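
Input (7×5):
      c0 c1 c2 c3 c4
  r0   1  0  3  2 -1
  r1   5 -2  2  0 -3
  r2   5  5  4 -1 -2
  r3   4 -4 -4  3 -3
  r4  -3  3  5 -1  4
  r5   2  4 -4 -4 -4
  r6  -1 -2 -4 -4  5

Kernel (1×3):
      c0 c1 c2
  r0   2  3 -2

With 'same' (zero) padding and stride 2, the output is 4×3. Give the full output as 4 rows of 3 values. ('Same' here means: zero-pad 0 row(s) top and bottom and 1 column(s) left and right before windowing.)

3 5 1
5 24 -8
-15 23 10
1 -8 7

Output[0,0]: The receptive field on the zero-padded input at this output position is [0 1 0]. Elementwise product with the kernel and sum: 0·2 + 1·3 + 0·-2.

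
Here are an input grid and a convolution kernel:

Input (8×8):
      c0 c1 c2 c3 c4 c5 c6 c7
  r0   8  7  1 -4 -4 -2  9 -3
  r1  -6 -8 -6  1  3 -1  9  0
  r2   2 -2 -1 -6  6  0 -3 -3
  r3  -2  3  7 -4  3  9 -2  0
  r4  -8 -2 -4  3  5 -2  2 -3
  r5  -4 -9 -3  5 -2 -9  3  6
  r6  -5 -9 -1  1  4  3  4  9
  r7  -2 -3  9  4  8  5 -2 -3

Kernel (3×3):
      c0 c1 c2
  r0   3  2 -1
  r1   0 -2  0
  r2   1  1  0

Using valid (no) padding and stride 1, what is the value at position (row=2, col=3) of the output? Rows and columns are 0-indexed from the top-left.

The receptive field on the input at this output position is [-6 6 0 / -4 3 9 / 3 5 -2]. Elementwise product with the kernel and sum: -6·3 + 6·2 + 0·-1 + 3·-2 + 3·1 + 5·1.

-4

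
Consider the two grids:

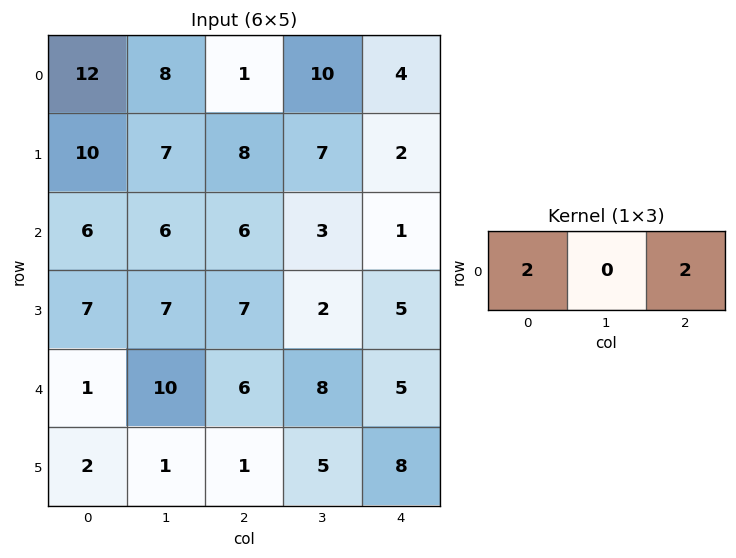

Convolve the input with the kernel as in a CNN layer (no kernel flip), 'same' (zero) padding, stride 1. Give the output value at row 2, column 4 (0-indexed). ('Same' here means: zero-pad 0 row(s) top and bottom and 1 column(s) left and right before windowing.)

6

The receptive field on the zero-padded input at this output position is [3 1 0]. Elementwise product with the kernel and sum: 3·2 + 0·2.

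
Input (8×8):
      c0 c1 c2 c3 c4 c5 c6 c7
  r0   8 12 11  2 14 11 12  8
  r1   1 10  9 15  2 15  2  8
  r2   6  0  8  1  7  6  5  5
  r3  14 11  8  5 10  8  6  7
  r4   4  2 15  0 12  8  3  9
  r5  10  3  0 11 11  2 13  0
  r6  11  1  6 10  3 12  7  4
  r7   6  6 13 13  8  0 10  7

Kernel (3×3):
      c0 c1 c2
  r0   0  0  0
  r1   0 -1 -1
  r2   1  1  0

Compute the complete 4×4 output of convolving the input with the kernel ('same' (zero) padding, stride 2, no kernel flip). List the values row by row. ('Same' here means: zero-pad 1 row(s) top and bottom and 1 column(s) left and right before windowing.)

Output[0,0]: The receptive field on the zero-padded input at this output position is [0 0 0 / 0 8 12 / 0 1 10]. Elementwise product with the kernel and sum: 8·-1 + 12·-1 + 0·1 + 1·1.

-19 6 -8 -3
8 10 2 4
4 -12 2 3
-6 3 6 -1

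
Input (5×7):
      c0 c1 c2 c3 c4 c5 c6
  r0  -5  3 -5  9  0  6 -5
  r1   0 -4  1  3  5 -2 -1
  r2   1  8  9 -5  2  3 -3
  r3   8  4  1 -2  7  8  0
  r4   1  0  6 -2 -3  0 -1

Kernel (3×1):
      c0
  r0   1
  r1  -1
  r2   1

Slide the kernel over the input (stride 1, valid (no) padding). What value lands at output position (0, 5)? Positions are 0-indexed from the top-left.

The receptive field on the input at this output position is [6 / -2 / 3]. Elementwise product with the kernel and sum: 6·1 + -2·-1 + 3·1.

11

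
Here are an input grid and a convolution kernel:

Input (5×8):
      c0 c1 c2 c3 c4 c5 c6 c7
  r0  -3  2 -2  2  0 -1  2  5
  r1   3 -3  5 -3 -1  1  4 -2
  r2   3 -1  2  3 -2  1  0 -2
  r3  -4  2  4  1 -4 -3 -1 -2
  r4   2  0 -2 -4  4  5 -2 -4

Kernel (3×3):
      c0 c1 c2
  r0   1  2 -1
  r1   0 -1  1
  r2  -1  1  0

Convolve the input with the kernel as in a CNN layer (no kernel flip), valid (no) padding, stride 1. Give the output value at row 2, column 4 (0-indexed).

3

The receptive field on the input at this output position is [-2 1 0 / -4 -3 -1 / 4 5 -2]. Elementwise product with the kernel and sum: -2·1 + 1·2 + 0·-1 + -3·-1 + -1·1 + 4·-1 + 5·1.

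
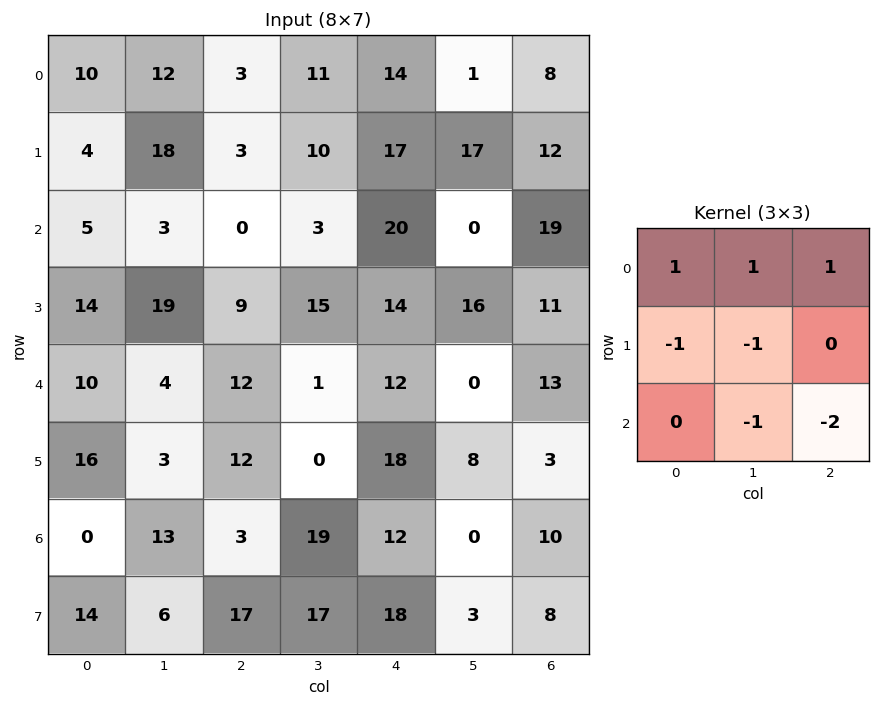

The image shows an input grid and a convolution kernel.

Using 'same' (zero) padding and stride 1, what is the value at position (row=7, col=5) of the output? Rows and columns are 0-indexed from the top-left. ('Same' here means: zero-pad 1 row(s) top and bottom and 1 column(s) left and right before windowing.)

The receptive field on the zero-padded input at this output position is [12 0 10 / 18 3 8 / 0 0 0]. Elementwise product with the kernel and sum: 12·1 + 0·1 + 10·1 + 18·-1 + 3·-1 + 0·-1 + 0·-2.

1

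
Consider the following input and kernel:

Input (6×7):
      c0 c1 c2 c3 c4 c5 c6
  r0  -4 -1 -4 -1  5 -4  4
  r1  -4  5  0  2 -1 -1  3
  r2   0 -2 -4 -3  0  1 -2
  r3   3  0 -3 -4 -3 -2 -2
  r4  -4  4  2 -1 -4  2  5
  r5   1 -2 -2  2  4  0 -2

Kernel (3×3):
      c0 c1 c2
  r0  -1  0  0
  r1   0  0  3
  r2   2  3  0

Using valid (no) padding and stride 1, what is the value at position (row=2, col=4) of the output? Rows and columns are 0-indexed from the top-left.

The receptive field on the input at this output position is [0 1 -2 / -3 -2 -2 / -4 2 5]. Elementwise product with the kernel and sum: 0·-1 + -2·3 + -4·2 + 2·3.

-8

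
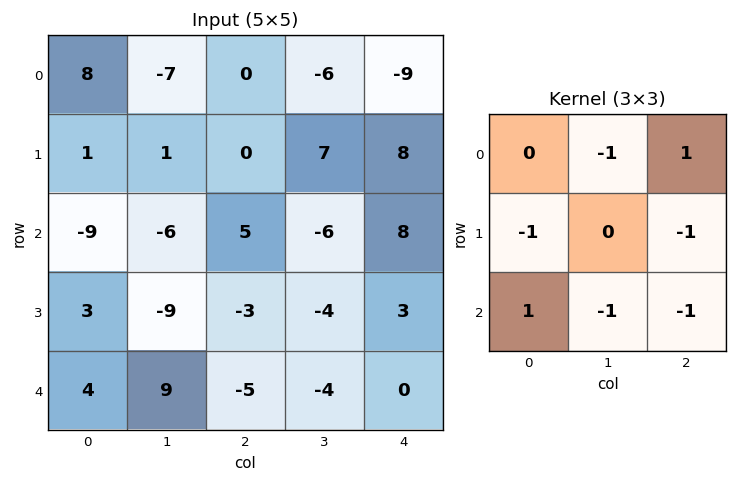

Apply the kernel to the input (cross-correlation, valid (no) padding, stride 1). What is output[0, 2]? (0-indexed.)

-8

The receptive field on the input at this output position is [0 -6 -9 / 0 7 8 / 5 -6 8]. Elementwise product with the kernel and sum: -6·-1 + -9·1 + 0·-1 + 8·-1 + 5·1 + -6·-1 + 8·-1.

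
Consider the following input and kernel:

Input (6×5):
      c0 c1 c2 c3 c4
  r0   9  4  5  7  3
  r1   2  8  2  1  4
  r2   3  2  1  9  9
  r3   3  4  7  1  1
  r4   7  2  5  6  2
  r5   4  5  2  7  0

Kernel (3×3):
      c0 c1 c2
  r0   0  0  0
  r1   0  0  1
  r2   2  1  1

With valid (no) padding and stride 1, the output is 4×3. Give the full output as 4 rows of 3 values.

Output[0,0]: The receptive field on the input at this output position is [9 4 5 / 2 8 2 / 3 2 1]. Elementwise product with the kernel and sum: 2·1 + 3·2 + 2·1 + 1·1.
Output[0,1]: The receptive field on the input at this output position is [4 5 7 / 8 2 1 / 2 1 9]. Elementwise product with the kernel and sum: 1·1 + 2·2 + 1·1 + 9·1.

11 15 24
18 25 25
28 16 19
20 25 13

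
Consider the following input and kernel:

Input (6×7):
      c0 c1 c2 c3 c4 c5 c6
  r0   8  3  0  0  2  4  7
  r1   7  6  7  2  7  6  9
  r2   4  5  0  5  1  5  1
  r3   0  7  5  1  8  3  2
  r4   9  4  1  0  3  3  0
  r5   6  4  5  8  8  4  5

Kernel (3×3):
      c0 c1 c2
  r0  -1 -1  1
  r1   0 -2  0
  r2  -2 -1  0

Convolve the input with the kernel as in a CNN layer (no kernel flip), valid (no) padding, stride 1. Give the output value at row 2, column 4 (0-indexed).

-20

The receptive field on the input at this output position is [1 5 1 / 8 3 2 / 3 3 0]. Elementwise product with the kernel and sum: 1·-1 + 5·-1 + 1·1 + 3·-2 + 3·-2 + 3·-1.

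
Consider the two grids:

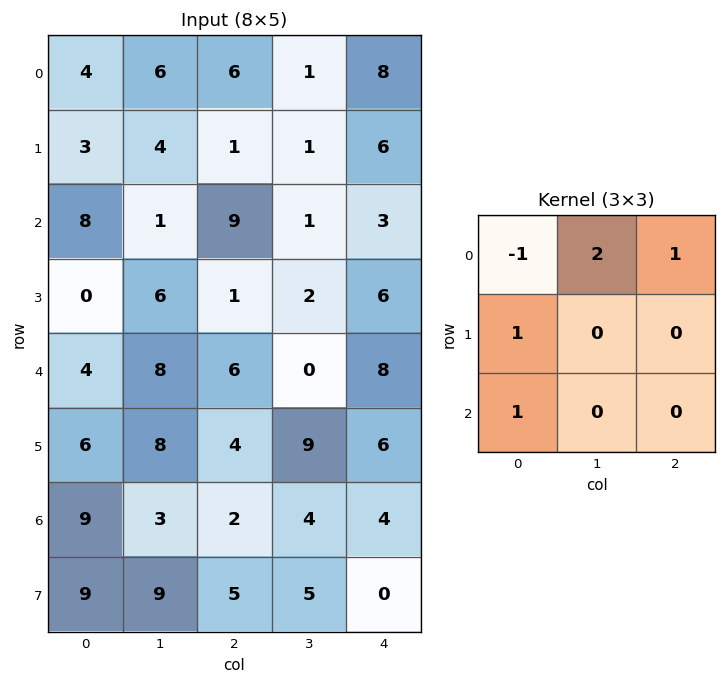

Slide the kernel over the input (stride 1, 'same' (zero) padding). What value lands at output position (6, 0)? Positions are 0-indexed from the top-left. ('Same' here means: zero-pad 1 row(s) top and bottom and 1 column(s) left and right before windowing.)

20

The receptive field on the zero-padded input at this output position is [0 6 8 / 0 9 3 / 0 9 9]. Elementwise product with the kernel and sum: 0·-1 + 6·2 + 8·1 + 0·1 + 0·1.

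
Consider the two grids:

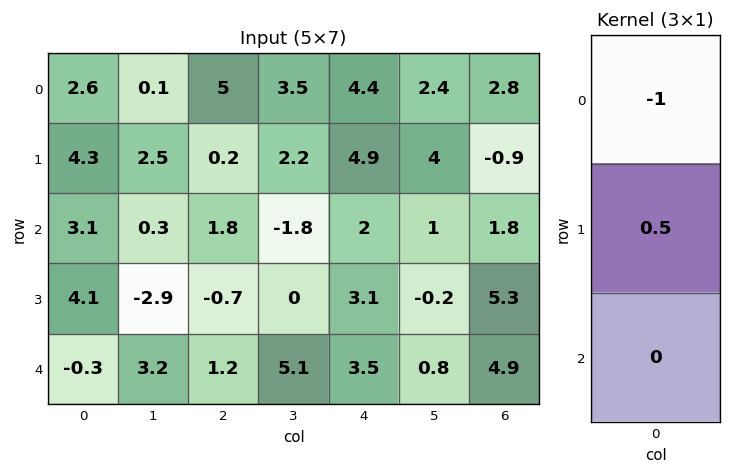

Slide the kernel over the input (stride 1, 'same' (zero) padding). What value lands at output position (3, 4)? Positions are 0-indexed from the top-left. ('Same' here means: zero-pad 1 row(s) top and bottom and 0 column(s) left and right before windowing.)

-0.45

The receptive field on the zero-padded input at this output position is [2 / 3.1 / 3.5]. Elementwise product with the kernel and sum: 2·-1 + 3.1·0.5.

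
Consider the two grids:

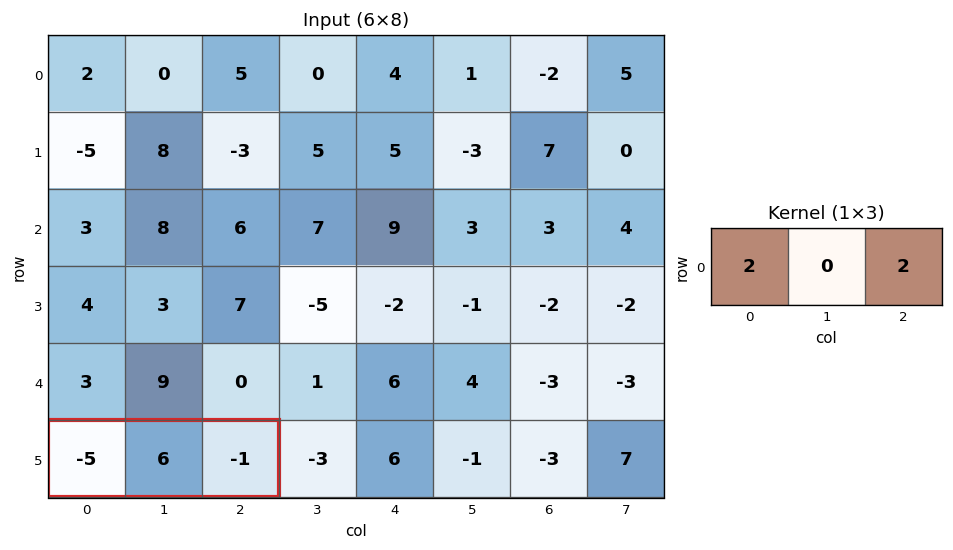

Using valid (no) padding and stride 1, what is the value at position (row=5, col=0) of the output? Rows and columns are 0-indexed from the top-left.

The receptive field on the input at this output position is [-5 6 -1]. Elementwise product with the kernel and sum: -5·2 + -1·2.

-12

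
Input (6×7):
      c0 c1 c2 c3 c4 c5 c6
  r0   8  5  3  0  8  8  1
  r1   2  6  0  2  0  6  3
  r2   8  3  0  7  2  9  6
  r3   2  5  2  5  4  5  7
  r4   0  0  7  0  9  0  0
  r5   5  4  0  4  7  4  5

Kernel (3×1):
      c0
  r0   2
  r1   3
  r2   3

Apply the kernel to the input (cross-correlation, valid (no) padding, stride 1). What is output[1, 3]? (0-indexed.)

40

The receptive field on the input at this output position is [2 / 7 / 5]. Elementwise product with the kernel and sum: 2·2 + 7·3 + 5·3.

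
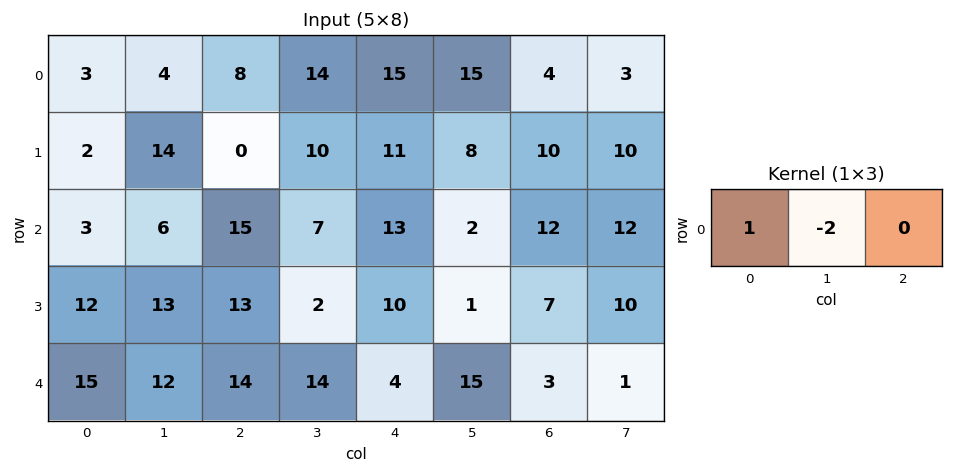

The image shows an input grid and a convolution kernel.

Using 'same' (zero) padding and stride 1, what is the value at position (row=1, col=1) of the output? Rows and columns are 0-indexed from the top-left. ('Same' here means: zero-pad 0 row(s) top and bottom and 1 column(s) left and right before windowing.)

The receptive field on the zero-padded input at this output position is [2 14 0]. Elementwise product with the kernel and sum: 2·1 + 14·-2.

-26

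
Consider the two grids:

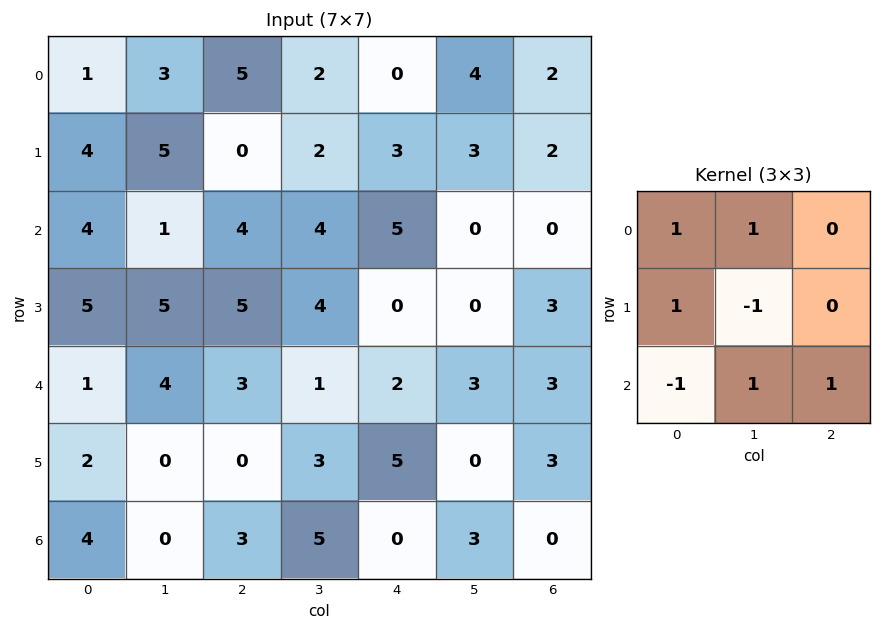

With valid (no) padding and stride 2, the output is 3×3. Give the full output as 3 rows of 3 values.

Output[0,0]: The receptive field on the input at this output position is [1 3 5 / 4 5 0 / 4 1 4]. Elementwise product with the kernel and sum: 1·1 + 3·1 + 4·1 + 5·-1 + 4·-1 + 1·1 + 4·1.
Output[0,1]: The receptive field on the input at this output position is [5 2 0 / 0 2 3 / 4 4 5]. Elementwise product with the kernel and sum: 5·1 + 2·1 + 0·1 + 2·-1 + 4·-1 + 4·1 + 5·1.

4 10 -1
11 9 9
6 3 13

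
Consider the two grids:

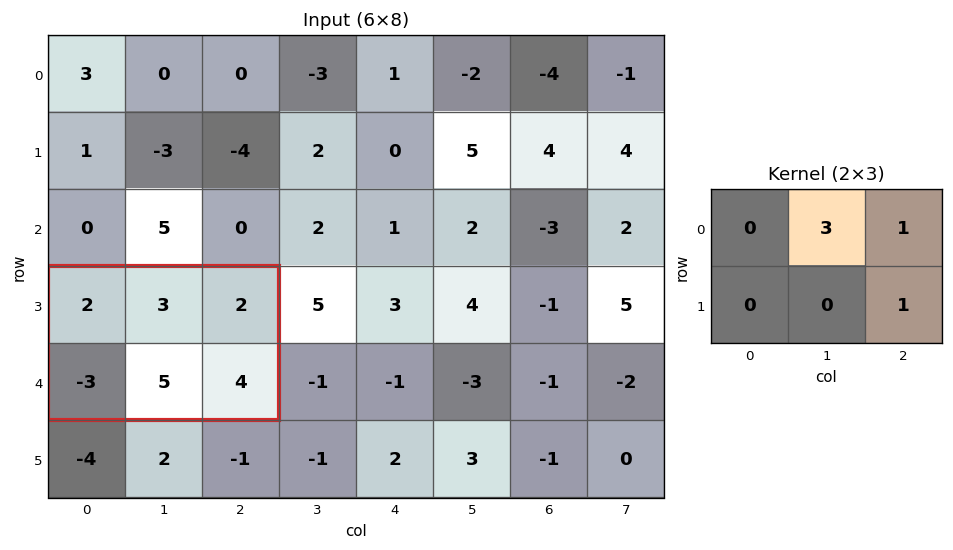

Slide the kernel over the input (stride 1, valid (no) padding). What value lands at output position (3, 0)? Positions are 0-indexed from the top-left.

The receptive field on the input at this output position is [2 3 2 / -3 5 4]. Elementwise product with the kernel and sum: 3·3 + 2·1 + 4·1.

15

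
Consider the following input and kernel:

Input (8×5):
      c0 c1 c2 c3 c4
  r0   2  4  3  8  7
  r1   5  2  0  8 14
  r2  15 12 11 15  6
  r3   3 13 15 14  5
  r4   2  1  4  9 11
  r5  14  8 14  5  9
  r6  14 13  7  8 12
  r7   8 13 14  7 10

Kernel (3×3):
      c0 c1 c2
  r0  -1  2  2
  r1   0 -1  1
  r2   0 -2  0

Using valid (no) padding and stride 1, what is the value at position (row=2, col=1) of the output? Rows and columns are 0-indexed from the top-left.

31

The receptive field on the input at this output position is [12 11 15 / 13 15 14 / 1 4 9]. Elementwise product with the kernel and sum: 12·-1 + 11·2 + 15·2 + 15·-1 + 14·1 + 4·-2.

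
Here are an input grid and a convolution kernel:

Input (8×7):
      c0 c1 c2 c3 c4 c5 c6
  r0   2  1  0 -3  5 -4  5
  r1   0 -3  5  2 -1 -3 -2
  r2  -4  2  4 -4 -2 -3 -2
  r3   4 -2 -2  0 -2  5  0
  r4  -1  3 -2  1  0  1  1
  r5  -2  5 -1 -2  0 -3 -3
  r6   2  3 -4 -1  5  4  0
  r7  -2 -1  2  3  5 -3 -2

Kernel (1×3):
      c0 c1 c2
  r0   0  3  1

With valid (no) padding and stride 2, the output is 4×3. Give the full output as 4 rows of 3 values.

3 -4 -7
10 -14 -11
7 3 4
5 2 12

Output[0,0]: The receptive field on the input at this output position is [2 1 0]. Elementwise product with the kernel and sum: 1·3 + 0·1.
Output[0,1]: The receptive field on the input at this output position is [0 -3 5]. Elementwise product with the kernel and sum: -3·3 + 5·1.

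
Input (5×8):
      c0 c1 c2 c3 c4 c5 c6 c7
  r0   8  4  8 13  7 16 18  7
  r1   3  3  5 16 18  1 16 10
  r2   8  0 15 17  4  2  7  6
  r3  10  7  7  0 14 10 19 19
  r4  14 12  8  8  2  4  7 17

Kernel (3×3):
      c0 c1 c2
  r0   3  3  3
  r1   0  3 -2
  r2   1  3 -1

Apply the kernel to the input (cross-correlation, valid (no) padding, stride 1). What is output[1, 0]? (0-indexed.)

27

The receptive field on the input at this output position is [3 3 5 / 8 0 15 / 10 7 7]. Elementwise product with the kernel and sum: 3·3 + 3·3 + 5·3 + 0·3 + 15·-2 + 10·1 + 7·3 + 7·-1.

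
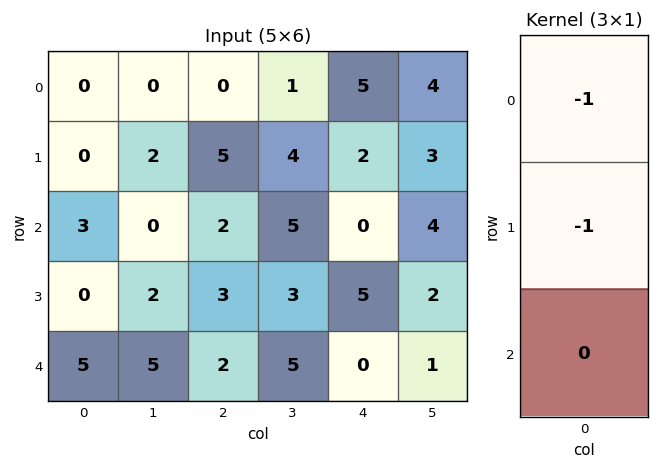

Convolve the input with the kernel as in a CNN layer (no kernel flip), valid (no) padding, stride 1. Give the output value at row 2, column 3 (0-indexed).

The receptive field on the input at this output position is [5 / 3 / 5]. Elementwise product with the kernel and sum: 5·-1 + 3·-1.

-8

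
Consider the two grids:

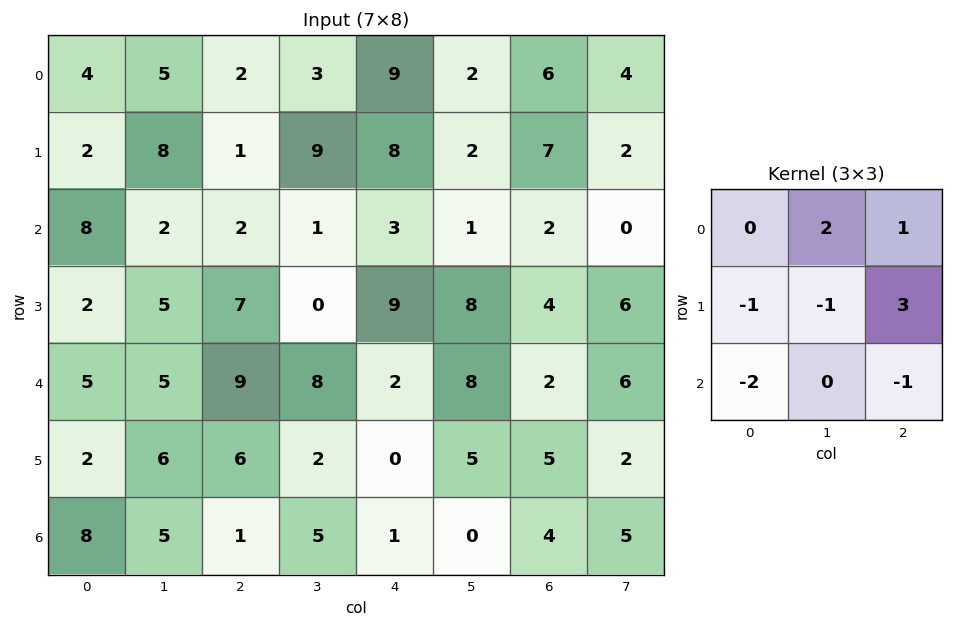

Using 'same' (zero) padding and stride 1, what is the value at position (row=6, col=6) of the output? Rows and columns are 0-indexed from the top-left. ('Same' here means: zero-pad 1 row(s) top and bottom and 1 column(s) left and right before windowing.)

The receptive field on the zero-padded input at this output position is [5 5 2 / 0 4 5 / 0 0 0]. Elementwise product with the kernel and sum: 5·2 + 2·1 + 0·-1 + 4·-1 + 5·3 + 0·-2 + 0·-1.

23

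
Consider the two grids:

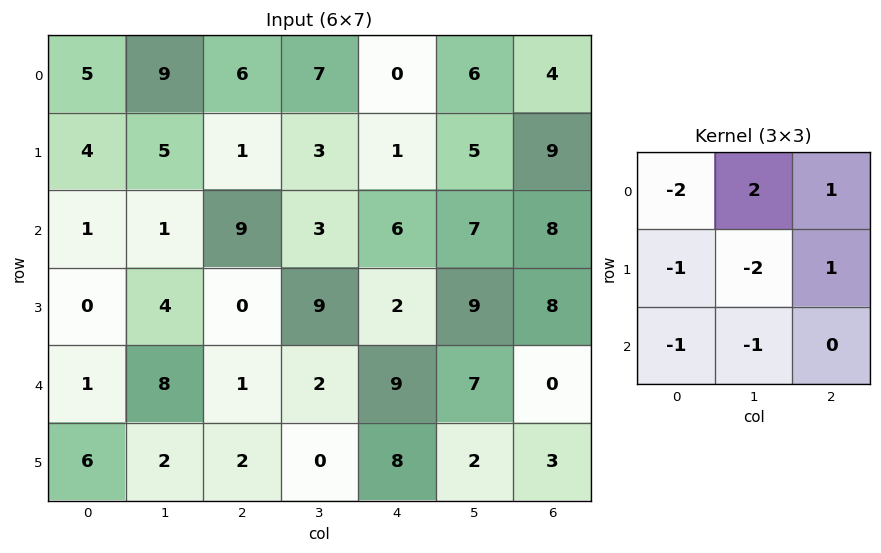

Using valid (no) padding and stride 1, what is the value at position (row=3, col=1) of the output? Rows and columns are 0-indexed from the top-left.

-11

The receptive field on the input at this output position is [4 0 9 / 8 1 2 / 2 2 0]. Elementwise product with the kernel and sum: 4·-2 + 0·2 + 9·1 + 8·-1 + 1·-2 + 2·1 + 2·-1 + 2·-1.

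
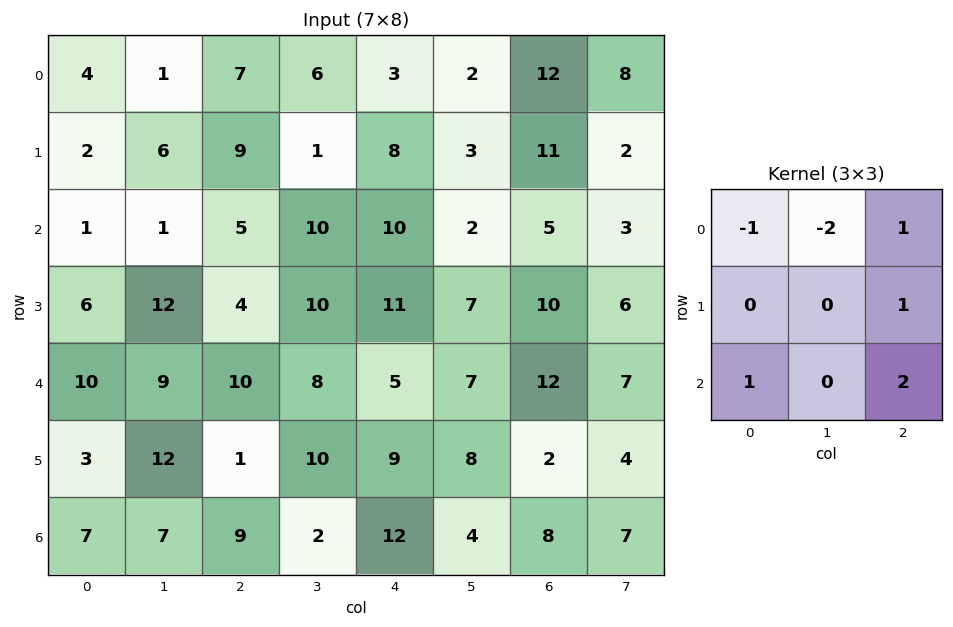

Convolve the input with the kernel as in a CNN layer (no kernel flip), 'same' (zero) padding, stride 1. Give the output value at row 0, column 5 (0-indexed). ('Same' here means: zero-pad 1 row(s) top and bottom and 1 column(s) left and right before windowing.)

42

The receptive field on the zero-padded input at this output position is [0 0 0 / 3 2 12 / 8 3 11]. Elementwise product with the kernel and sum: 0·-1 + 0·-2 + 0·1 + 12·1 + 8·1 + 11·2.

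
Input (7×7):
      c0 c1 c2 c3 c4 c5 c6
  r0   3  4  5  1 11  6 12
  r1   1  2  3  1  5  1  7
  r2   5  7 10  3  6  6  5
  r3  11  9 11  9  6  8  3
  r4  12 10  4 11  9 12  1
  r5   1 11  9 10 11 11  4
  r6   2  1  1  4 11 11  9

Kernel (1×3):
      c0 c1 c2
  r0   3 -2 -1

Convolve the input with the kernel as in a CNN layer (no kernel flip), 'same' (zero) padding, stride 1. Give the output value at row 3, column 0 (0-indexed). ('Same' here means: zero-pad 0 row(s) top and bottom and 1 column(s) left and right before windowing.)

-31

The receptive field on the zero-padded input at this output position is [0 11 9]. Elementwise product with the kernel and sum: 0·3 + 11·-2 + 9·-1.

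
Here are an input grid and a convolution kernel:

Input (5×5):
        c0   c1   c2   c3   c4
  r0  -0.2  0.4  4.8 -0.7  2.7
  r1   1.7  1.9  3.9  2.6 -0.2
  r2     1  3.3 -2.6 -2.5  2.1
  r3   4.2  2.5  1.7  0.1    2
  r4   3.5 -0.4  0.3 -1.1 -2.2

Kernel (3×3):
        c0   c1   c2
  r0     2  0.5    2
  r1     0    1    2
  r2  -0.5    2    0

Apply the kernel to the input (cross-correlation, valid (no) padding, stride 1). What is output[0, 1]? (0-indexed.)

4.05

The receptive field on the input at this output position is [0.4 4.8 -0.7 / 1.9 3.9 2.6 / 3.3 -2.6 -2.5]. Elementwise product with the kernel and sum: 0.4·2 + 4.8·0.5 + -0.7·2 + 3.9·1 + 2.6·2 + 3.3·-0.5 + -2.6·2.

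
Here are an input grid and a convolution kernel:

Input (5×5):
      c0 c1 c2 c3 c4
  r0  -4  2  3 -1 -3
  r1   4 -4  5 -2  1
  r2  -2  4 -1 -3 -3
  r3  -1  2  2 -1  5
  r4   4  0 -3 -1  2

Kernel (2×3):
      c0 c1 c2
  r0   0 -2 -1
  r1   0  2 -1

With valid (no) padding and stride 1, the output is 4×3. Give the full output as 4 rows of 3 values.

Output[0,0]: The receptive field on the input at this output position is [-4 2 3 / 4 -4 5]. Elementwise product with the kernel and sum: 2·-2 + 3·-1 + -4·2 + 5·-1.
Output[0,1]: The receptive field on the input at this output position is [2 3 -1 / -4 5 -2]. Elementwise product with the kernel and sum: 3·-2 + -1·-1 + 5·2 + -2·-1.

-20 7 0
12 -7 0
-5 10 2
-3 -8 -7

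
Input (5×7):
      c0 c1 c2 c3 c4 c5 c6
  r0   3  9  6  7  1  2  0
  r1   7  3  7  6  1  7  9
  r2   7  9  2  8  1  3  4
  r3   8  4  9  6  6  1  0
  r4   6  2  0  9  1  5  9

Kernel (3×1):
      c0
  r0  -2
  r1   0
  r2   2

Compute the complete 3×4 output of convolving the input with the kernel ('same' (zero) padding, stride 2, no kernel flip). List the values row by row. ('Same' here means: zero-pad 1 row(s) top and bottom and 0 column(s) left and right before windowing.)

14 14 2 18
2 4 10 -18
-16 -18 -12 0

Output[0,0]: The receptive field on the zero-padded input at this output position is [0 / 3 / 7]. Elementwise product with the kernel and sum: 0·-2 + 7·2.
Output[0,1]: The receptive field on the zero-padded input at this output position is [0 / 6 / 7]. Elementwise product with the kernel and sum: 0·-2 + 7·2.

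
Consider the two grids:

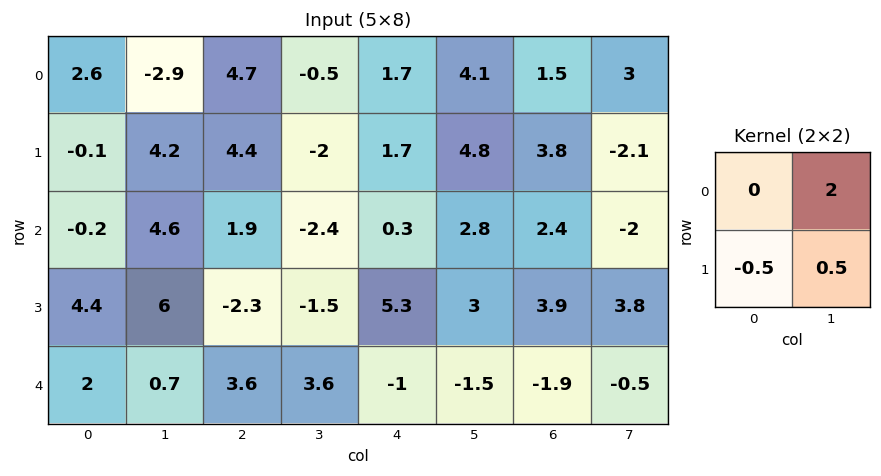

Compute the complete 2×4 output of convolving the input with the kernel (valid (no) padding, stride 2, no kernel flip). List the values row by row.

-3.65 -4.2 9.75 3.05
10 -4.4 4.45 -4.05

Output[0,0]: The receptive field on the input at this output position is [2.6 -2.9 / -0.1 4.2]. Elementwise product with the kernel and sum: -2.9·2 + -0.1·-0.5 + 4.2·0.5.
Output[0,1]: The receptive field on the input at this output position is [4.7 -0.5 / 4.4 -2]. Elementwise product with the kernel and sum: -0.5·2 + 4.4·-0.5 + -2·0.5.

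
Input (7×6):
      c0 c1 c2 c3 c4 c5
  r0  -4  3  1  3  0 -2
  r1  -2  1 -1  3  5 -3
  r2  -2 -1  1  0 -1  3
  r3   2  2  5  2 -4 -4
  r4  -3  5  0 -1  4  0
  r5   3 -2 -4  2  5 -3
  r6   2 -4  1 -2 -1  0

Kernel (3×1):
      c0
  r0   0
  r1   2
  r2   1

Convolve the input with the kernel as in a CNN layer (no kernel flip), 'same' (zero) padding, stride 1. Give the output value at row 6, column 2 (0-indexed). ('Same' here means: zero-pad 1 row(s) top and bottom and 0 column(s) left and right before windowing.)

2

The receptive field on the zero-padded input at this output position is [-4 / 1 / 0]. Elementwise product with the kernel and sum: 1·2 + 0·1.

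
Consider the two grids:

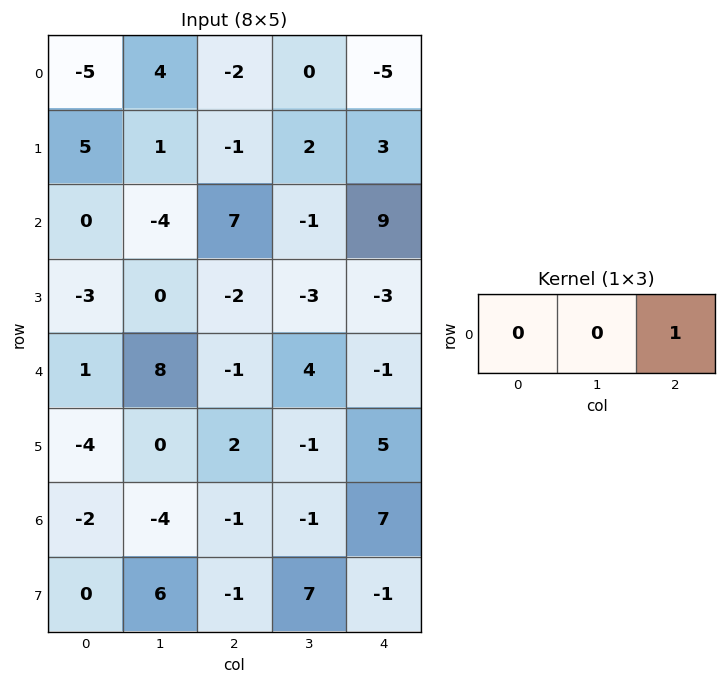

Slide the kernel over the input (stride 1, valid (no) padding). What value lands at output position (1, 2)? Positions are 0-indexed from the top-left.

The receptive field on the input at this output position is [-1 2 3]. Elementwise product with the kernel and sum: 3·1.

3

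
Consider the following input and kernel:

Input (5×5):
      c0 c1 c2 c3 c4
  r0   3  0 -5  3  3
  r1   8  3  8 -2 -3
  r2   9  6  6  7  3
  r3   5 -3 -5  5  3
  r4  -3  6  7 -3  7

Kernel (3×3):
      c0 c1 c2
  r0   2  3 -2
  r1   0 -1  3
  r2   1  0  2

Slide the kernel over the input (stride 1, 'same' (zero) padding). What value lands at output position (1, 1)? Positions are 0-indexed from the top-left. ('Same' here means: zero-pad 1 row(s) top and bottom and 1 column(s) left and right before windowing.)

58

The receptive field on the zero-padded input at this output position is [3 0 -5 / 8 3 8 / 9 6 6]. Elementwise product with the kernel and sum: 3·2 + 0·3 + -5·-2 + 3·-1 + 8·3 + 9·1 + 6·2.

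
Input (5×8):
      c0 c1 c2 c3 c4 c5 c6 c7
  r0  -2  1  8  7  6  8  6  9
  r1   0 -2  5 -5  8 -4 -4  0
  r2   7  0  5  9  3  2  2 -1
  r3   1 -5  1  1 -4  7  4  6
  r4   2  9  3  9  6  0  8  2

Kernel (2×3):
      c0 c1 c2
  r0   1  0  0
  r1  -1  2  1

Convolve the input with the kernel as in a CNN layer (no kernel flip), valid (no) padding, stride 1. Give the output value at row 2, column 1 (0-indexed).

The receptive field on the input at this output position is [0 5 9 / -5 1 1]. Elementwise product with the kernel and sum: 0·1 + -5·-1 + 1·2 + 1·1.

8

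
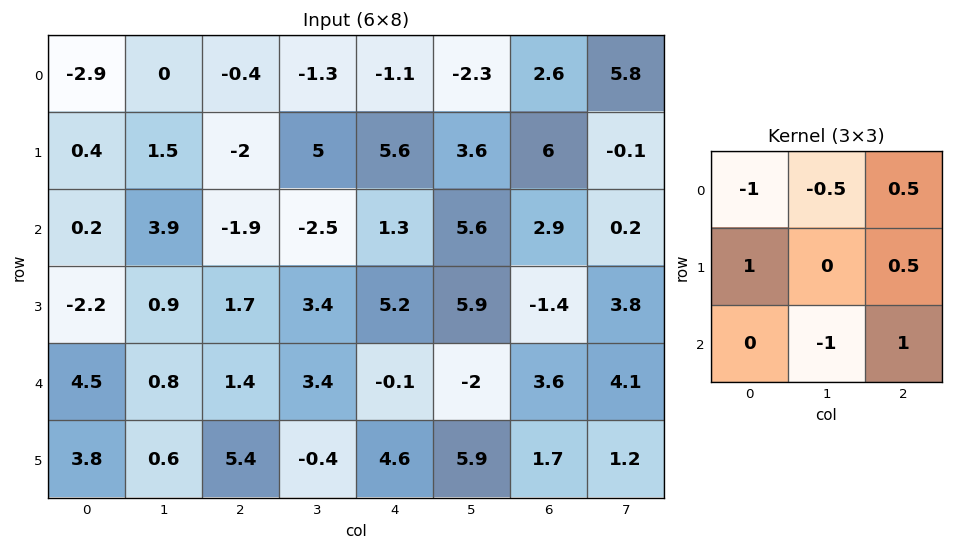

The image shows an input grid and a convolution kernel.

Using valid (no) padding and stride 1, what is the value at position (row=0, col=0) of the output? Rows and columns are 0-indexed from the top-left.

-3.7

The receptive field on the input at this output position is [-2.9 0 -0.4 / 0.4 1.5 -2 / 0.2 3.9 -1.9]. Elementwise product with the kernel and sum: -2.9·-1 + 0·-0.5 + -0.4·0.5 + 0.4·1 + -2·0.5 + 3.9·-1 + -1.9·1.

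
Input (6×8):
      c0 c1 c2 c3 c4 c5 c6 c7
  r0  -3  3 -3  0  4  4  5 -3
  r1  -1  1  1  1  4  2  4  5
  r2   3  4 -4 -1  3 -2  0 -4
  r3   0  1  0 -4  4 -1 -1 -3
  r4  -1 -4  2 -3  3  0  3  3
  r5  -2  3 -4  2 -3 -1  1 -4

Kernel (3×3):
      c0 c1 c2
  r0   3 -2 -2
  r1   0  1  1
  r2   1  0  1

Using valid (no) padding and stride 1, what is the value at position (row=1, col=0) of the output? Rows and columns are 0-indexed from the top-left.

The receptive field on the input at this output position is [-1 1 1 / 3 4 -4 / 0 1 0]. Elementwise product with the kernel and sum: -1·3 + 1·-2 + 1·-2 + 4·1 + -4·1 + 0·1 + 0·1.

-7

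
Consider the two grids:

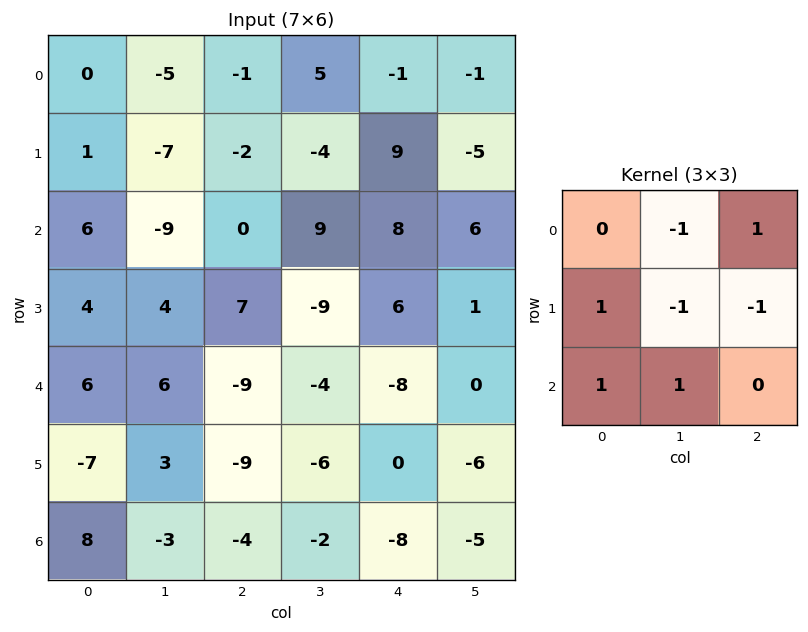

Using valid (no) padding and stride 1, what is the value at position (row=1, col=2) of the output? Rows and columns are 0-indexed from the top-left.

The receptive field on the input at this output position is [-2 -4 9 / 0 9 8 / 7 -9 6]. Elementwise product with the kernel and sum: -4·-1 + 9·1 + 0·1 + 9·-1 + 8·-1 + 7·1 + -9·1.

-6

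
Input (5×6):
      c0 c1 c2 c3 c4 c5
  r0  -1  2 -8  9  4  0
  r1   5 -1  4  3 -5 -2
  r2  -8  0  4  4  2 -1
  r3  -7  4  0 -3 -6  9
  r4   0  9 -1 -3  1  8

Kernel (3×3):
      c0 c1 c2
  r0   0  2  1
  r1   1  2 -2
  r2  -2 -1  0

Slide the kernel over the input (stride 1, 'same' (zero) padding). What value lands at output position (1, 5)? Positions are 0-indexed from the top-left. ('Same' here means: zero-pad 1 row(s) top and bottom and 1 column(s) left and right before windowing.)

The receptive field on the zero-padded input at this output position is [4 0 0 / -5 -2 0 / 2 -1 0]. Elementwise product with the kernel and sum: 0·2 + 0·1 + -5·1 + -2·2 + 0·-2 + 2·-2 + -1·-1.

-12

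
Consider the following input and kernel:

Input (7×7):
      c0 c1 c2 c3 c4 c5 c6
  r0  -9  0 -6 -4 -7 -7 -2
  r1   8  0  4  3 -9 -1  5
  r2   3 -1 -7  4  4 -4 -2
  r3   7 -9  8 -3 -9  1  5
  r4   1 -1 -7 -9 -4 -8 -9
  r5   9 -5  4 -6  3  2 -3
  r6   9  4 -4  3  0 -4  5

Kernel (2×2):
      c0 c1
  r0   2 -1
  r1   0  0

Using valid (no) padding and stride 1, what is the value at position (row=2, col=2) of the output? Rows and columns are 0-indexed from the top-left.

The receptive field on the input at this output position is [-7 4 / 8 -3]. Elementwise product with the kernel and sum: -7·2 + 4·-1.

-18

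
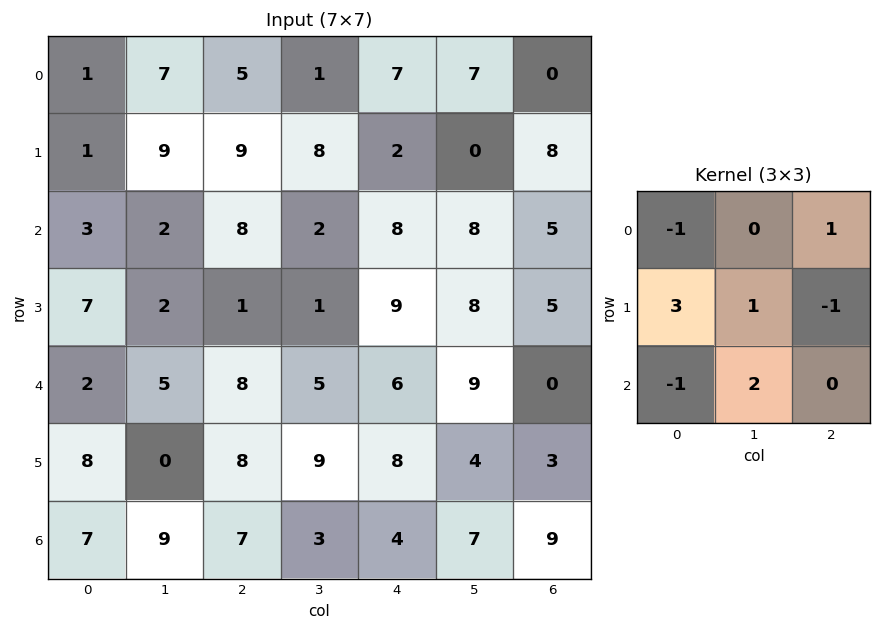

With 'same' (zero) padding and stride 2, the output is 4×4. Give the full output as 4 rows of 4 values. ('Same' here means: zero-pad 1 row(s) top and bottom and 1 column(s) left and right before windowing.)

-4 34 -1 37
24 11 15 31
15 33 26 21
-2 40 1 26

Output[0,0]: The receptive field on the zero-padded input at this output position is [0 0 0 / 0 1 7 / 0 1 9]. Elementwise product with the kernel and sum: 0·-1 + 0·1 + 0·3 + 1·1 + 7·-1 + 0·-1 + 1·2.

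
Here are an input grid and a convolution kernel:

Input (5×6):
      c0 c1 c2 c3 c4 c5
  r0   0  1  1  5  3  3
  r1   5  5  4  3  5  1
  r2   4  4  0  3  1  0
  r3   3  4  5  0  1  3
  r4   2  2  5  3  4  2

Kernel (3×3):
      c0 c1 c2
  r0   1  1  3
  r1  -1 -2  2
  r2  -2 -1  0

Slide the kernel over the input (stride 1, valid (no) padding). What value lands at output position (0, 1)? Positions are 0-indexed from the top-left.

2

The receptive field on the input at this output position is [1 1 5 / 5 4 3 / 4 0 3]. Elementwise product with the kernel and sum: 1·1 + 1·1 + 5·3 + 5·-1 + 4·-2 + 3·2 + 4·-2 + 0·-1.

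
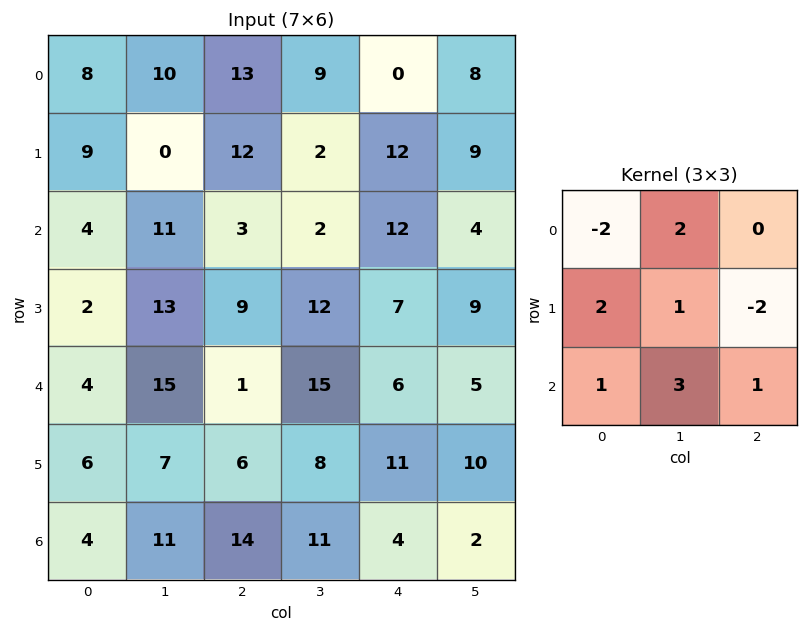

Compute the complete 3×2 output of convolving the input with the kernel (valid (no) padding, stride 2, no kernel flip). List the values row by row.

Output[0,0]: The receptive field on the input at this output position is [8 10 13 / 9 0 12 / 4 11 3]. Elementwise product with the kernel and sum: 8·-2 + 10·2 + 9·2 + 0·1 + 12·-2 + 4·1 + 11·3 + 3·1.

38 15
63 66
80 77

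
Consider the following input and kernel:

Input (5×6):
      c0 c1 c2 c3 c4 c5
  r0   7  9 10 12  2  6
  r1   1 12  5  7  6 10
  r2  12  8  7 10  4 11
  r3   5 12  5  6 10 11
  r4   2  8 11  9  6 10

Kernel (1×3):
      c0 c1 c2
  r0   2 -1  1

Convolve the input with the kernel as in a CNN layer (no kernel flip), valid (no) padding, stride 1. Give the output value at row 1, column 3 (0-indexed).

18

The receptive field on the input at this output position is [7 6 10]. Elementwise product with the kernel and sum: 7·2 + 6·-1 + 10·1.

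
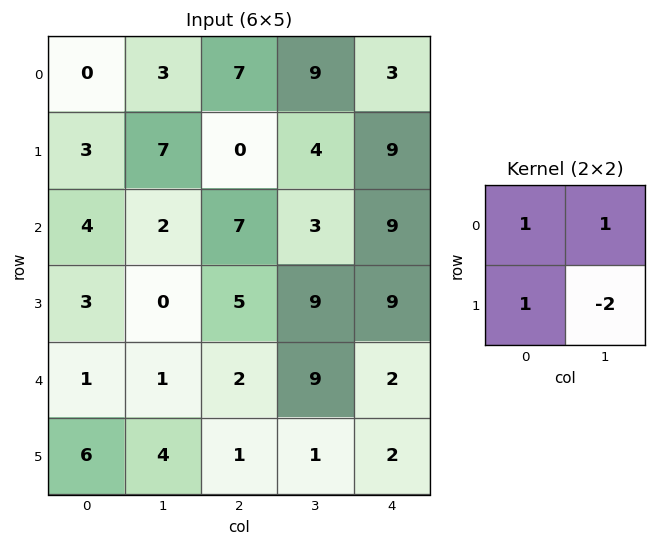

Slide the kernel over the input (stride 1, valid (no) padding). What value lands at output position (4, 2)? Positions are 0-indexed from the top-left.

The receptive field on the input at this output position is [2 9 / 1 1]. Elementwise product with the kernel and sum: 2·1 + 9·1 + 1·1 + 1·-2.

10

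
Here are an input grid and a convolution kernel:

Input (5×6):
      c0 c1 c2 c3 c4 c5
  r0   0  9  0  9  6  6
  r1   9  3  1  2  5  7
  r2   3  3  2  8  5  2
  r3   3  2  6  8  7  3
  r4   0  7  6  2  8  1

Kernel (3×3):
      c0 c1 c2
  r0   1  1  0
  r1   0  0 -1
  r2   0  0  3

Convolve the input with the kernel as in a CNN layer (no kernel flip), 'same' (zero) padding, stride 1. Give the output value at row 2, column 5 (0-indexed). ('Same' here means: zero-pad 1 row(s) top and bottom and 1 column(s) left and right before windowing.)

12

The receptive field on the zero-padded input at this output position is [5 7 0 / 5 2 0 / 7 3 0]. Elementwise product with the kernel and sum: 5·1 + 7·1 + 0·-1 + 0·3.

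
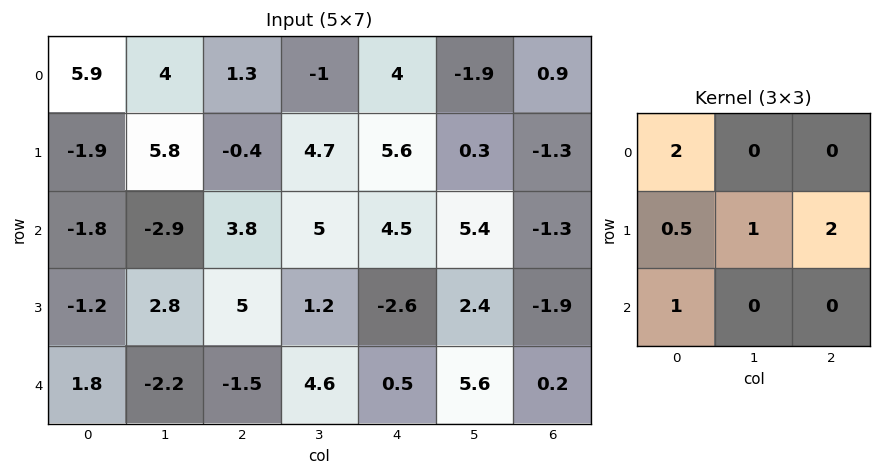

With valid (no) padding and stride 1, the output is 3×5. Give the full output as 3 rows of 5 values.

14.05 17 22.1 11.55 13
-1.2 26.75 20.1 28.4 13.65
10.4 0.8 4.6 17.4 6.8

Output[0,0]: The receptive field on the input at this output position is [5.9 4 1.3 / -1.9 5.8 -0.4 / -1.8 -2.9 3.8]. Elementwise product with the kernel and sum: 5.9·2 + -1.9·0.5 + 5.8·1 + -0.4·2 + -1.8·1.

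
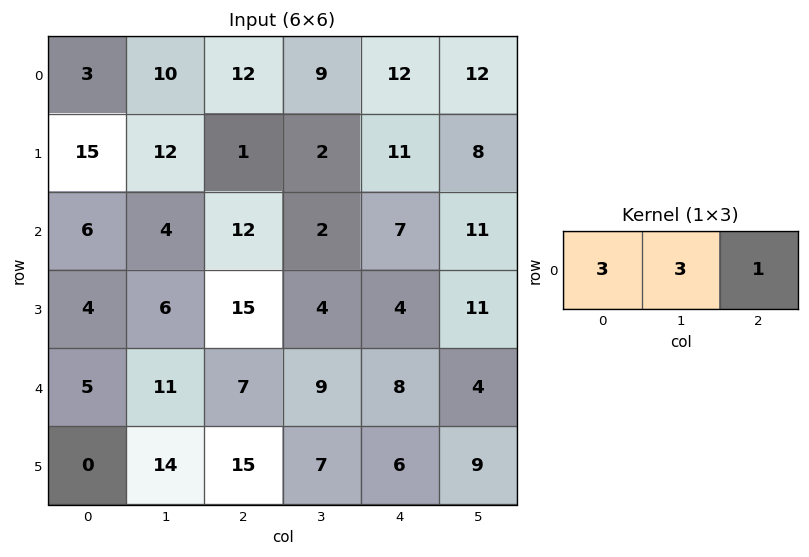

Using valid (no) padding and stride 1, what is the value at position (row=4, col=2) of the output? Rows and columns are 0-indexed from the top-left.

56

The receptive field on the input at this output position is [7 9 8]. Elementwise product with the kernel and sum: 7·3 + 9·3 + 8·1.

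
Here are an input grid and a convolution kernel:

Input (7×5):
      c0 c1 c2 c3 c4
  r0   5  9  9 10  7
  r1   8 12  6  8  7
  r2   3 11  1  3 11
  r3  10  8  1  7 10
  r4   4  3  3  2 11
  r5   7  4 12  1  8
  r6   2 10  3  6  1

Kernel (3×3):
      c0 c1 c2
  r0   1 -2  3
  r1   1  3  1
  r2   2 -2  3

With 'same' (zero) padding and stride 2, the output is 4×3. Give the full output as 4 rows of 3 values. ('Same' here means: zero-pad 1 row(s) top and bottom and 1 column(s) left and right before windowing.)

Output[0,0]: The receptive field on the zero-padded input at this output position is [0 0 0 / 0 5 9 / 0 8 12]. Elementwise product with the kernel and sum: 0·1 + 0·-2 + 0·3 + 0·1 + 5·3 + 9·1 + 0·2 + 8·-2 + 12·3.
Output[0,1]: The receptive field on the zero-padded input at this output position is [0 0 0 / 9 9 10 / 12 6 8]. Elementwise product with the kernel and sum: 0·1 + 0·-2 + 0·3 + 9·1 + 9·3 + 10·1 + 12·2 + 6·-2 + 8·3.

44 82 33
44 76 24
17 28 8
14 8 -6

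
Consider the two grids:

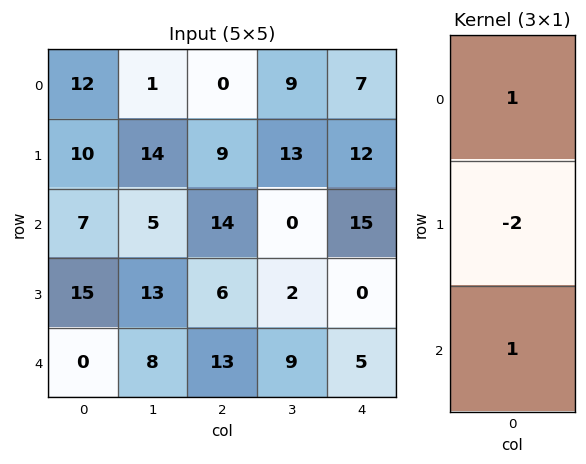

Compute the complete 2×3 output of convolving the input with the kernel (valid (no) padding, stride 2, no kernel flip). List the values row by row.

-1 -4 -2
-23 15 20

Output[0,0]: The receptive field on the input at this output position is [12 / 10 / 7]. Elementwise product with the kernel and sum: 12·1 + 10·-2 + 7·1.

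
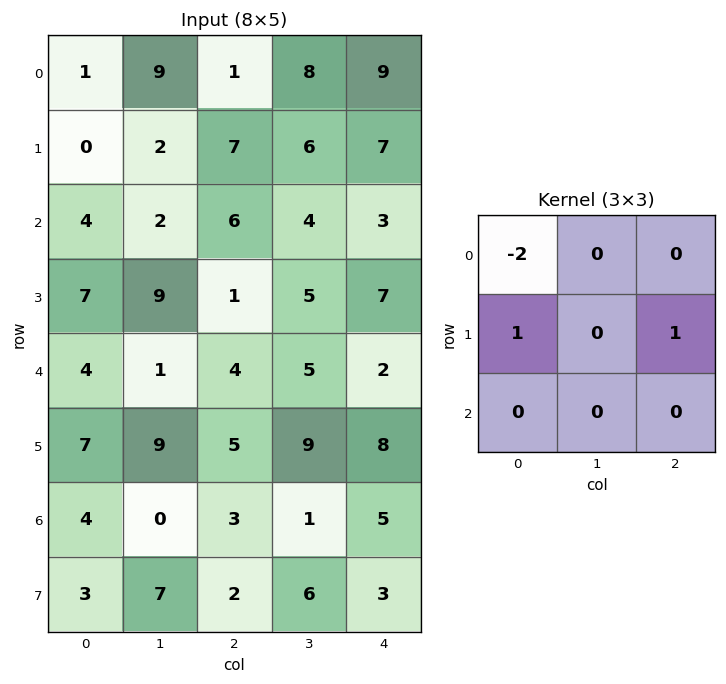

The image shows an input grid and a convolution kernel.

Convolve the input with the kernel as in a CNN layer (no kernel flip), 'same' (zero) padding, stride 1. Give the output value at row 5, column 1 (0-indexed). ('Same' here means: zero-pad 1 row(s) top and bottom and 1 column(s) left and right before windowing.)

The receptive field on the zero-padded input at this output position is [4 1 4 / 7 9 5 / 4 0 3]. Elementwise product with the kernel and sum: 4·-2 + 7·1 + 5·1.

4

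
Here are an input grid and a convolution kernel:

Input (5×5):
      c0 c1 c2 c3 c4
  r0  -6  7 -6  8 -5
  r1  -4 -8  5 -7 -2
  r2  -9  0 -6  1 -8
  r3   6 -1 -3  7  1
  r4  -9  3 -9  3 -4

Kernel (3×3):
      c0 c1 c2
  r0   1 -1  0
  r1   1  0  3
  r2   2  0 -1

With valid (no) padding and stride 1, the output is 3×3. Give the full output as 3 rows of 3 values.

-14 -17 -19
-8 -19 -25
-21 29 -21

Output[0,0]: The receptive field on the input at this output position is [-6 7 -6 / -4 -8 5 / -9 0 -6]. Elementwise product with the kernel and sum: -6·1 + 7·-1 + -4·1 + 5·3 + -9·2 + -6·-1.
Output[0,1]: The receptive field on the input at this output position is [7 -6 8 / -8 5 -7 / 0 -6 1]. Elementwise product with the kernel and sum: 7·1 + -6·-1 + -8·1 + -7·3 + 0·2 + 1·-1.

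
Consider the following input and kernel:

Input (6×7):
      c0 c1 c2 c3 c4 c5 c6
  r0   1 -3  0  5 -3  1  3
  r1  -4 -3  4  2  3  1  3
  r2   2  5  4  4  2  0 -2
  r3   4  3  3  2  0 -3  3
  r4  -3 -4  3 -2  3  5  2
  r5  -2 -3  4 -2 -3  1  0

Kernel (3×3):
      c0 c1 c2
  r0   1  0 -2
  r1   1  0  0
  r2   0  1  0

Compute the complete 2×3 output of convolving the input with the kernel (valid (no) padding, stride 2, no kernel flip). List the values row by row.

Output[0,0]: The receptive field on the input at this output position is [1 -3 0 / -4 -3 4 / 2 5 4]. Elementwise product with the kernel and sum: 1·1 + 0·-2 + -4·1 + 5·1.
Output[0,1]: The receptive field on the input at this output position is [0 5 -3 / 4 2 3 / 4 4 2]. Elementwise product with the kernel and sum: 0·1 + -3·-2 + 4·1 + 4·1.

2 14 -6
-6 1 11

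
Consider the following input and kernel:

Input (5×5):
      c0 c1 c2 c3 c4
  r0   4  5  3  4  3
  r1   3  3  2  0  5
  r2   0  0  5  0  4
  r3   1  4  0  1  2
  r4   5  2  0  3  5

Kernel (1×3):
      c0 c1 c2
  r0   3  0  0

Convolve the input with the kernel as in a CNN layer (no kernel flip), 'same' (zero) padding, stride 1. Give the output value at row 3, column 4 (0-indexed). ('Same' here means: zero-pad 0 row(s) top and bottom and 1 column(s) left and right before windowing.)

3

The receptive field on the zero-padded input at this output position is [1 2 0]. Elementwise product with the kernel and sum: 1·3.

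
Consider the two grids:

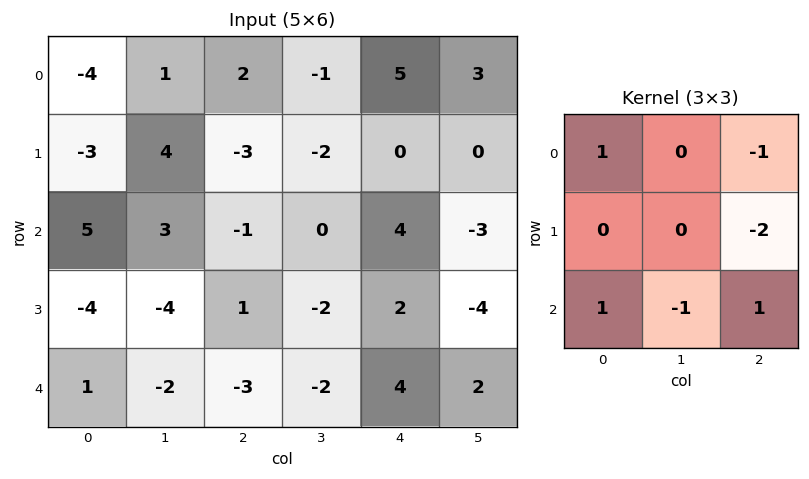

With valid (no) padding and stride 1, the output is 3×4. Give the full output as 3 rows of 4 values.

Output[0,0]: The receptive field on the input at this output position is [-4 1 2 / -3 4 -3 / 5 3 -1]. Elementwise product with the kernel and sum: -4·1 + 2·-1 + -3·-2 + 5·1 + 3·-1 + -1·1.
Output[0,1]: The receptive field on the input at this output position is [1 2 -1 / 4 -3 -2 / 3 -1 0]. Elementwise product with the kernel and sum: 1·1 + -1·-1 + -2·-2 + 3·1 + -1·-1 + 0·1.

1 10 0 -11
3 -1 -6 -4
4 6 -6 7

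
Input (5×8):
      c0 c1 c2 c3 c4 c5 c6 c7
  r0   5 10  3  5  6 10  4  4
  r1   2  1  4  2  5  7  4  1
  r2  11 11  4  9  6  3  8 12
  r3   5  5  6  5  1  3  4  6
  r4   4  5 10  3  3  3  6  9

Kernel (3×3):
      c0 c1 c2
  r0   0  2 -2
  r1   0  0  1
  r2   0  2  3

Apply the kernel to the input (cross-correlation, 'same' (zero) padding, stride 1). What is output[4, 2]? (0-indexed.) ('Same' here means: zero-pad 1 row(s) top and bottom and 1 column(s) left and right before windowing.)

The receptive field on the zero-padded input at this output position is [5 6 5 / 5 10 3 / 0 0 0]. Elementwise product with the kernel and sum: 6·2 + 5·-2 + 3·1 + 0·2 + 0·3.

5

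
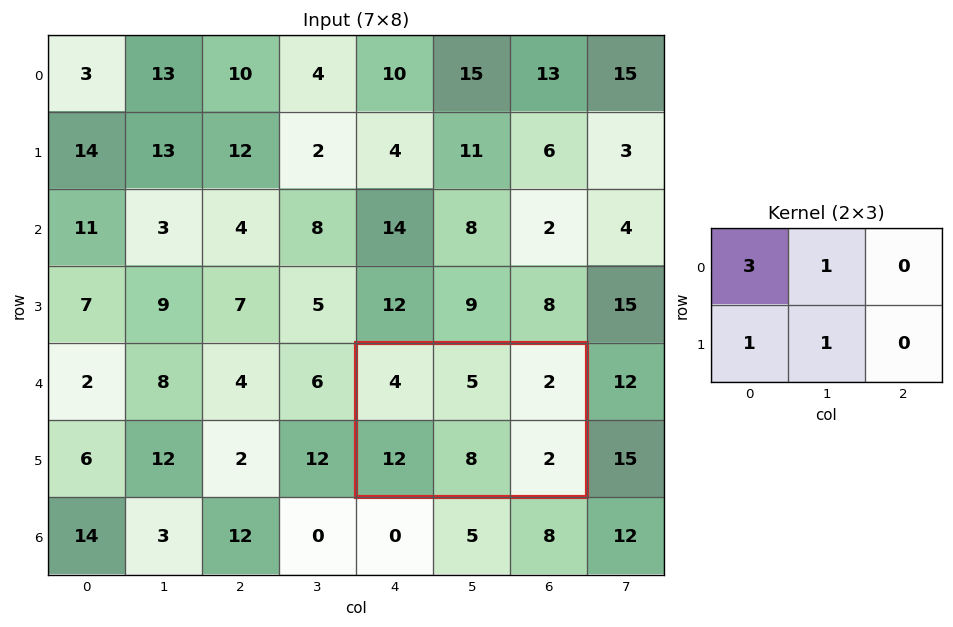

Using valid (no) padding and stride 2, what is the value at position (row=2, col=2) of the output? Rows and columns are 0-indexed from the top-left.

37

The receptive field on the input at this output position is [4 5 2 / 12 8 2]. Elementwise product with the kernel and sum: 4·3 + 5·1 + 12·1 + 8·1.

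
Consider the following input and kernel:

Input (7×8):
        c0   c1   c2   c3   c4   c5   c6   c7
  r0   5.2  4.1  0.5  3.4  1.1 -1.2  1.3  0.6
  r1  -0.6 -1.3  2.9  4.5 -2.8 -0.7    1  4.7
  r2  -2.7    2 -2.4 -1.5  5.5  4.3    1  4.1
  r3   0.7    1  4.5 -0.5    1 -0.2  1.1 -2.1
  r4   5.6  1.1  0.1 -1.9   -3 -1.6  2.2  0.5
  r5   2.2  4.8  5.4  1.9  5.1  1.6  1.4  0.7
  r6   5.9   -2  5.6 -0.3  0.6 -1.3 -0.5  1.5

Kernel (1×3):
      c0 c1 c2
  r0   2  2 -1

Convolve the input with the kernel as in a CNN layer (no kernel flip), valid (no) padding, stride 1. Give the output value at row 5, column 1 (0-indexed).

The receptive field on the input at this output position is [4.8 5.4 1.9]. Elementwise product with the kernel and sum: 4.8·2 + 5.4·2 + 1.9·-1.

18.5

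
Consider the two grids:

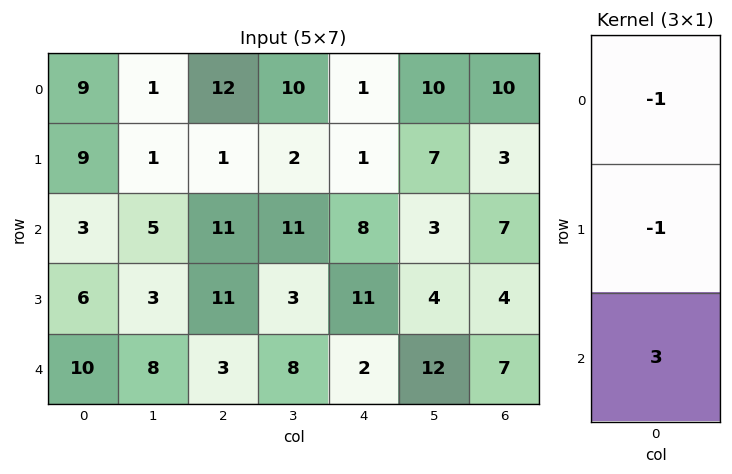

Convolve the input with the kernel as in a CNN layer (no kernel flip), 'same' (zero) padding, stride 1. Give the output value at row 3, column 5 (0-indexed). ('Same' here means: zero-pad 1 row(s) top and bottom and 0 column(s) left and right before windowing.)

The receptive field on the zero-padded input at this output position is [3 / 4 / 12]. Elementwise product with the kernel and sum: 3·-1 + 4·-1 + 12·3.

29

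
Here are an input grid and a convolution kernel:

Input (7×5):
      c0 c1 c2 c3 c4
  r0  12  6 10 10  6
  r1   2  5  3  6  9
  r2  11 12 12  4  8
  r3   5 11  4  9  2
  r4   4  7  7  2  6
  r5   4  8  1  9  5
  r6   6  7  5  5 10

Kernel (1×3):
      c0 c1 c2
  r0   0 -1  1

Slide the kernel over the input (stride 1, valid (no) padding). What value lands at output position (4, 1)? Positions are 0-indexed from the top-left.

The receptive field on the input at this output position is [7 7 2]. Elementwise product with the kernel and sum: 7·-1 + 2·1.

-5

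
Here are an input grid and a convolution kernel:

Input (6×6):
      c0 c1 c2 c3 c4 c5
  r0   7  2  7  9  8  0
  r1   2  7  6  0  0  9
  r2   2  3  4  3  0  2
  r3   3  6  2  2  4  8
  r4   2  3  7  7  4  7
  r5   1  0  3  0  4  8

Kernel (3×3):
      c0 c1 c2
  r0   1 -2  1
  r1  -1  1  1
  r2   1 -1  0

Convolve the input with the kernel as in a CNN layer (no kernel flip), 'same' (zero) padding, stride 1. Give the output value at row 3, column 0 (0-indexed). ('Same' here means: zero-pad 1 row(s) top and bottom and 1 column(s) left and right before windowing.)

The receptive field on the zero-padded input at this output position is [0 2 3 / 0 3 6 / 0 2 3]. Elementwise product with the kernel and sum: 0·1 + 2·-2 + 3·1 + 0·-1 + 3·1 + 6·1 + 0·1 + 2·-1.

6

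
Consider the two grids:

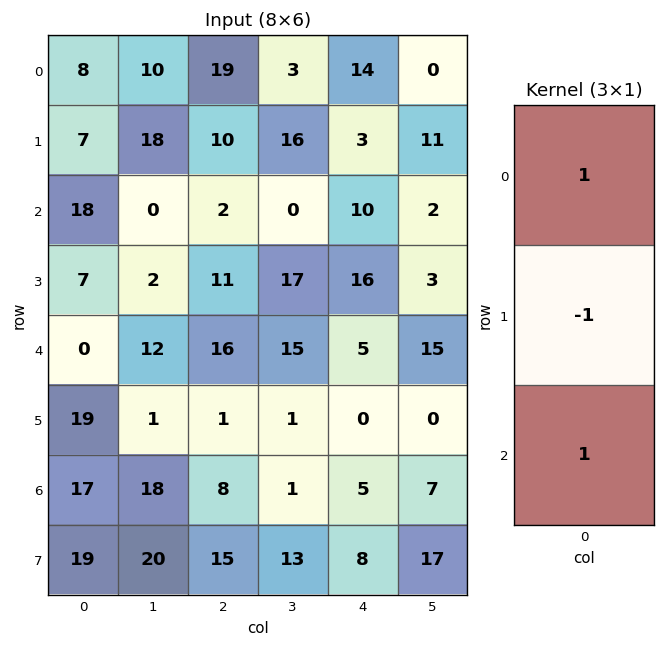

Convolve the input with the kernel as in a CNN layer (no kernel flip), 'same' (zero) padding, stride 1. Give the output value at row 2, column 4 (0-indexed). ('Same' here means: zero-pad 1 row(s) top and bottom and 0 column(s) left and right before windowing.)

The receptive field on the zero-padded input at this output position is [3 / 10 / 16]. Elementwise product with the kernel and sum: 3·1 + 10·-1 + 16·1.

9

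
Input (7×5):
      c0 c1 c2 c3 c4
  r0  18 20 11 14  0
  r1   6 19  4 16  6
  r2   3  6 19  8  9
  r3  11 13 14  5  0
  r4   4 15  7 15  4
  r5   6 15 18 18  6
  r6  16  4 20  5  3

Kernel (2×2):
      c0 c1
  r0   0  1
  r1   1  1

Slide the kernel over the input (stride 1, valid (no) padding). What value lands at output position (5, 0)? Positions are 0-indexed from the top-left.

35

The receptive field on the input at this output position is [6 15 / 16 4]. Elementwise product with the kernel and sum: 15·1 + 16·1 + 4·1.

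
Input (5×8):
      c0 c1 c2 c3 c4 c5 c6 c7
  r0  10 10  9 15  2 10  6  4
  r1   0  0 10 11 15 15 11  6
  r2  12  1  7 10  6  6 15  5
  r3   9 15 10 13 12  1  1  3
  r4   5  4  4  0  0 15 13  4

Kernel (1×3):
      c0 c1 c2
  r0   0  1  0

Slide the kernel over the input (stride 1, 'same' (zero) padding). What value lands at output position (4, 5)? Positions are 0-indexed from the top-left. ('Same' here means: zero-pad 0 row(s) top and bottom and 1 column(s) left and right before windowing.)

The receptive field on the zero-padded input at this output position is [0 15 13]. Elementwise product with the kernel and sum: 15·1.

15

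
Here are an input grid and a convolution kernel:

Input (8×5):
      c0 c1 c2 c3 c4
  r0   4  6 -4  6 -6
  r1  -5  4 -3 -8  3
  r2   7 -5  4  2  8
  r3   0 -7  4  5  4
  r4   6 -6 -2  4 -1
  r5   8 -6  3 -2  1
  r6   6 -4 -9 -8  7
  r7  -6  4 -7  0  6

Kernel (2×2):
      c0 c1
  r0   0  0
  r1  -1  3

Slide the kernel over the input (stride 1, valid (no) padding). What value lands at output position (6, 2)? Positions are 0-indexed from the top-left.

7

The receptive field on the input at this output position is [-9 -8 / -7 0]. Elementwise product with the kernel and sum: -7·-1 + 0·3.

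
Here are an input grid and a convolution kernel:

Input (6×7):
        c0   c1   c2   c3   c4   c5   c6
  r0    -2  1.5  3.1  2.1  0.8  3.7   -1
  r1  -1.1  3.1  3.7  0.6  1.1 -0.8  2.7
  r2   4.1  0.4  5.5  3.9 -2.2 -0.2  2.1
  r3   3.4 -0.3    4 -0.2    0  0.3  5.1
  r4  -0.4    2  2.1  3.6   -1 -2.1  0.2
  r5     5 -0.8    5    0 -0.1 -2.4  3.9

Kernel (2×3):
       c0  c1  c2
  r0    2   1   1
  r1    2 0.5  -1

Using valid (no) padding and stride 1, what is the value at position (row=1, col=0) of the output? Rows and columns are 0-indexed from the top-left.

7.5

The receptive field on the input at this output position is [-1.1 3.1 3.7 / 4.1 0.4 5.5]. Elementwise product with the kernel and sum: -1.1·2 + 3.1·1 + 3.7·1 + 4.1·2 + 0.4·0.5 + 5.5·-1.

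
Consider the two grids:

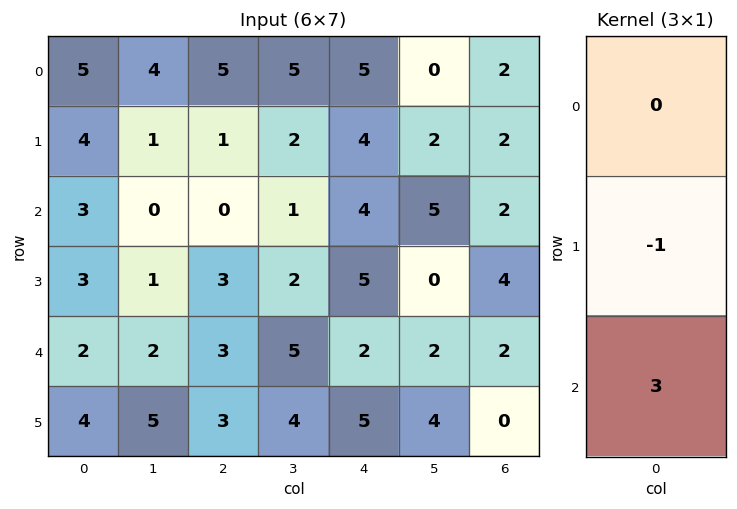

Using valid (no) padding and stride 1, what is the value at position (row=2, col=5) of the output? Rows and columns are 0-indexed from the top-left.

6

The receptive field on the input at this output position is [5 / 0 / 2]. Elementwise product with the kernel and sum: 0·-1 + 2·3.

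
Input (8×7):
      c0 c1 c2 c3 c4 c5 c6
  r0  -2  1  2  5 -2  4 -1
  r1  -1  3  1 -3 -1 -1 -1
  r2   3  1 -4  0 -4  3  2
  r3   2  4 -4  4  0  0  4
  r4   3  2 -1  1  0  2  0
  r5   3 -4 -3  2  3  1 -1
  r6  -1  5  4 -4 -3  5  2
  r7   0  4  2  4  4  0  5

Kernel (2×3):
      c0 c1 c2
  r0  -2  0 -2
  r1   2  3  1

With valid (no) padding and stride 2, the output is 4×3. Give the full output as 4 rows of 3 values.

Output[0,0]: The receptive field on the input at this output position is [-2 1 2 / -1 3 1]. Elementwise product with the kernel and sum: -2·-2 + 2·-2 + -1·2 + 3·3 + 1·1.

8 -8 0
14 20 8
-13 5 8
8 18 15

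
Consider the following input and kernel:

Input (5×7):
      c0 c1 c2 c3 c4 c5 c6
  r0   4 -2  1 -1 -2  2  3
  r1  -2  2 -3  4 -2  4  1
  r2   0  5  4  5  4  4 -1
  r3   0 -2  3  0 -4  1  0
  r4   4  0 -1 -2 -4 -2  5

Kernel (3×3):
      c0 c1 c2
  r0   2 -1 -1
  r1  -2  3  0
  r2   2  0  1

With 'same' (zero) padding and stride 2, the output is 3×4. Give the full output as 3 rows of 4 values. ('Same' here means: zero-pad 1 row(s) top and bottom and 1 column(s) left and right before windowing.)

Output[0,0]: The receptive field on the zero-padded input at this output position is [0 0 0 / 0 4 -2 / 0 -2 2]. Elementwise product with the kernel and sum: 0·2 + 0·-1 + 0·-1 + 0·-2 + 4·3 + 0·2 + 2·1.
Output[0,1]: The receptive field on the zero-padded input at this output position is [0 0 0 / -2 1 -1 / 2 -3 4]. Elementwise product with the kernel and sum: 0·2 + 0·-1 + 0·-1 + -2·-2 + 1·3 + 2·2 + 4·1.

14 15 8 13
-2 1 9 -2
14 -10 -5 21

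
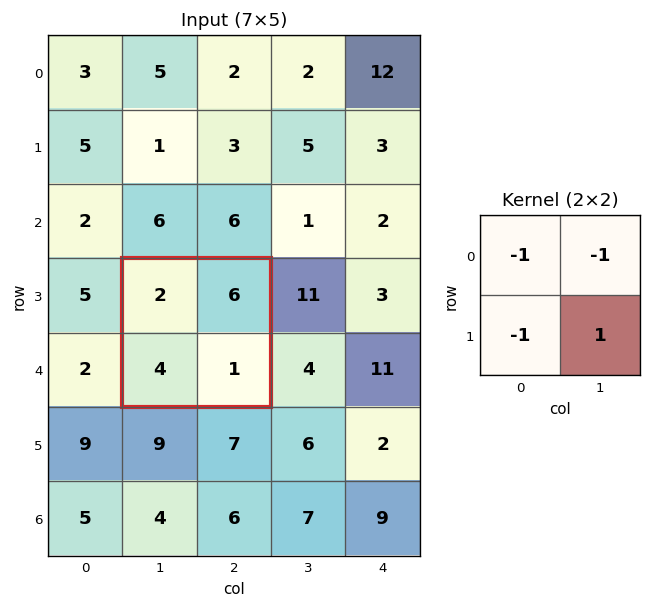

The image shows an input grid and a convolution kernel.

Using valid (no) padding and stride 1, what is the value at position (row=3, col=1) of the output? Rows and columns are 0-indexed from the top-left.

The receptive field on the input at this output position is [2 6 / 4 1]. Elementwise product with the kernel and sum: 2·-1 + 6·-1 + 4·-1 + 1·1.

-11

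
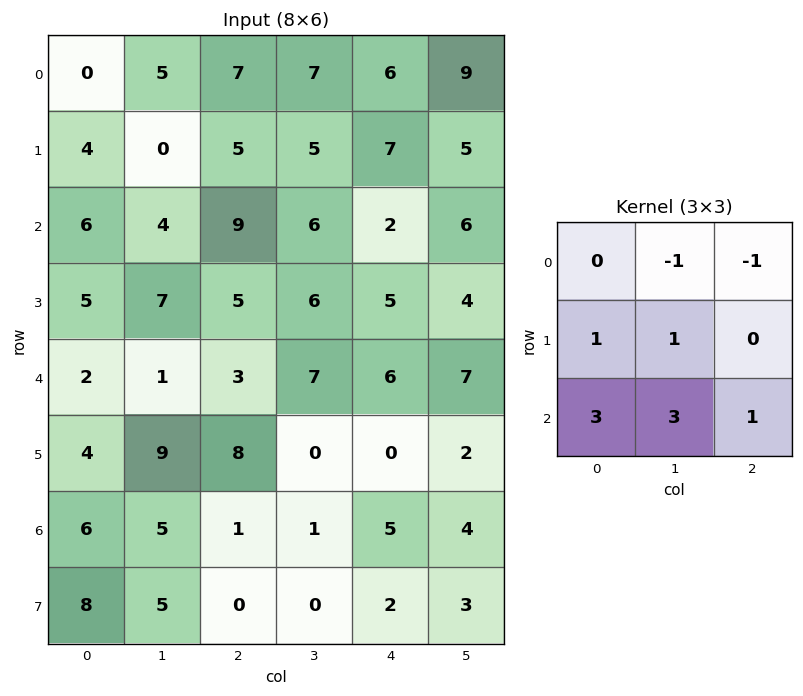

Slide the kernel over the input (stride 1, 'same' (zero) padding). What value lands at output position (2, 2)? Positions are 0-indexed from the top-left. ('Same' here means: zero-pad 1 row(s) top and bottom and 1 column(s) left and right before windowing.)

45

The receptive field on the zero-padded input at this output position is [0 5 5 / 4 9 6 / 7 5 6]. Elementwise product with the kernel and sum: 5·-1 + 5·-1 + 4·1 + 9·1 + 7·3 + 5·3 + 6·1.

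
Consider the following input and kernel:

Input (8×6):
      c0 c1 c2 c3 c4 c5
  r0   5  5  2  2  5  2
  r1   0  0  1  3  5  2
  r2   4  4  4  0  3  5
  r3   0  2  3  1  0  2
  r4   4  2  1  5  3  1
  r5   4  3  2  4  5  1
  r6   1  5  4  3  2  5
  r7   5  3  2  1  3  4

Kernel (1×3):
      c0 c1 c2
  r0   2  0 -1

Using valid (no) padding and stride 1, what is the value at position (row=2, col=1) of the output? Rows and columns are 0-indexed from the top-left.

8

The receptive field on the input at this output position is [4 4 0]. Elementwise product with the kernel and sum: 4·2 + 0·-1.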